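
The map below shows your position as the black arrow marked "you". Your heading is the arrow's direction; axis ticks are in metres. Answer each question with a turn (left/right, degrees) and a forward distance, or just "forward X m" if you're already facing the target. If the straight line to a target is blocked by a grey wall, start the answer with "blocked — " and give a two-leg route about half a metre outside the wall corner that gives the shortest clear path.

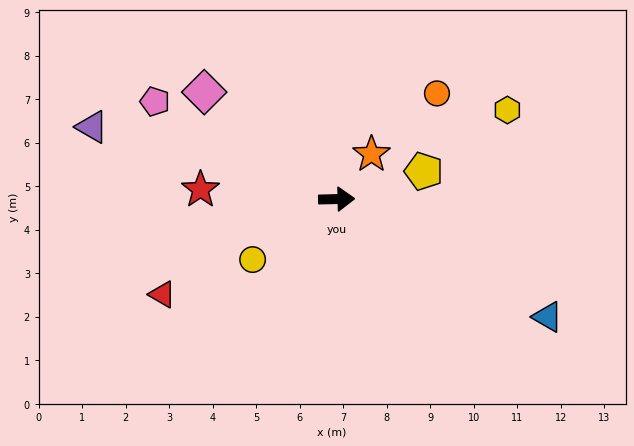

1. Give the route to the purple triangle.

turn left 162°, forward 5.9 m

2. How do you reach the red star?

turn left 175°, forward 3.1 m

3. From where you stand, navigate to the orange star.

turn left 51°, forward 1.3 m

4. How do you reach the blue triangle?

turn right 31°, forward 5.6 m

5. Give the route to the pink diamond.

turn left 140°, forward 3.9 m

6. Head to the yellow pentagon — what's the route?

turn left 16°, forward 2.1 m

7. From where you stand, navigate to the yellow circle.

turn right 146°, forward 2.4 m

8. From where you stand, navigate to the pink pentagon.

turn left 150°, forward 4.7 m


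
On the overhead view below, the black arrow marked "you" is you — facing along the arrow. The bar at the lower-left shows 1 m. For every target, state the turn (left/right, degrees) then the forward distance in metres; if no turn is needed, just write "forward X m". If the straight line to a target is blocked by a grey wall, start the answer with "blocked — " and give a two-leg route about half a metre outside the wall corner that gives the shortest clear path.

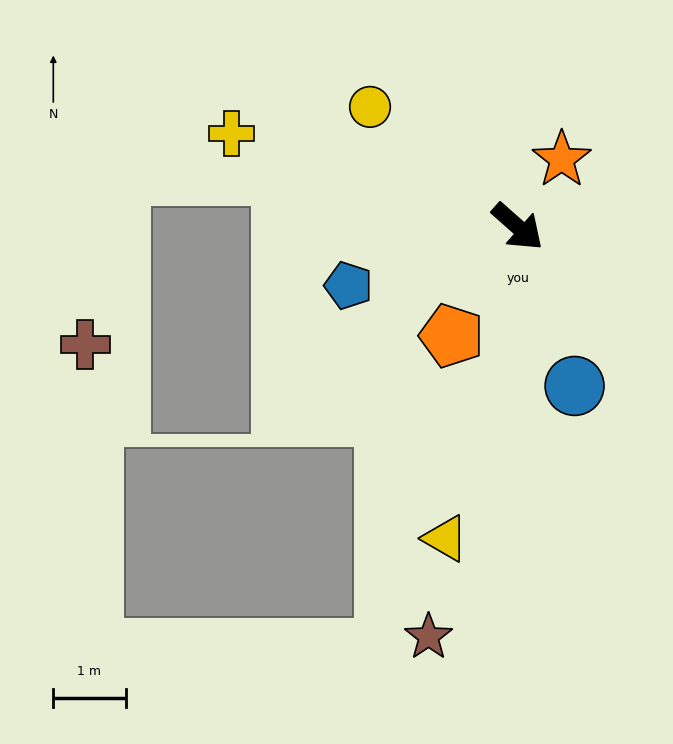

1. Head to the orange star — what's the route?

turn left 98°, forward 1.1 m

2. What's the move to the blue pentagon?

turn right 119°, forward 2.5 m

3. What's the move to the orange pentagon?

turn right 80°, forward 1.8 m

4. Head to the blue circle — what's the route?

turn right 29°, forward 2.3 m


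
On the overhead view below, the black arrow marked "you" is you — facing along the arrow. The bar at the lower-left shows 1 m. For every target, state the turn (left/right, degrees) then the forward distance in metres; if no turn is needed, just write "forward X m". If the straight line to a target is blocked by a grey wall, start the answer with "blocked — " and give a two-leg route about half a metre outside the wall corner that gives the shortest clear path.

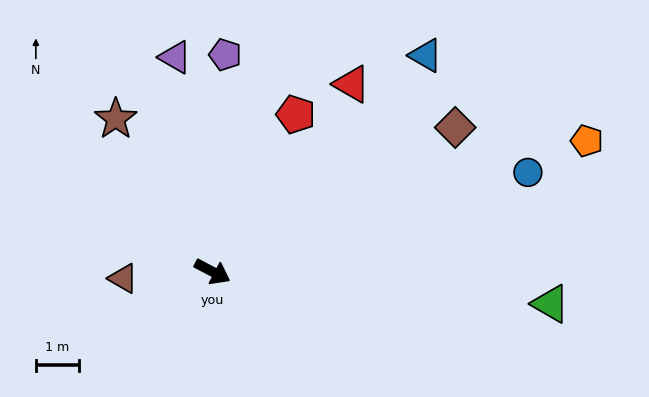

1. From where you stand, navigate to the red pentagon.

turn left 90°, forward 4.1 m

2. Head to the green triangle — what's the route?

turn left 22°, forward 7.9 m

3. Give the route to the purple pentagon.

turn left 114°, forward 5.1 m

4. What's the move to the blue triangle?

turn left 73°, forward 7.1 m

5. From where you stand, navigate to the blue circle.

turn left 45°, forward 7.7 m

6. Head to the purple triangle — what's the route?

turn left 128°, forward 5.1 m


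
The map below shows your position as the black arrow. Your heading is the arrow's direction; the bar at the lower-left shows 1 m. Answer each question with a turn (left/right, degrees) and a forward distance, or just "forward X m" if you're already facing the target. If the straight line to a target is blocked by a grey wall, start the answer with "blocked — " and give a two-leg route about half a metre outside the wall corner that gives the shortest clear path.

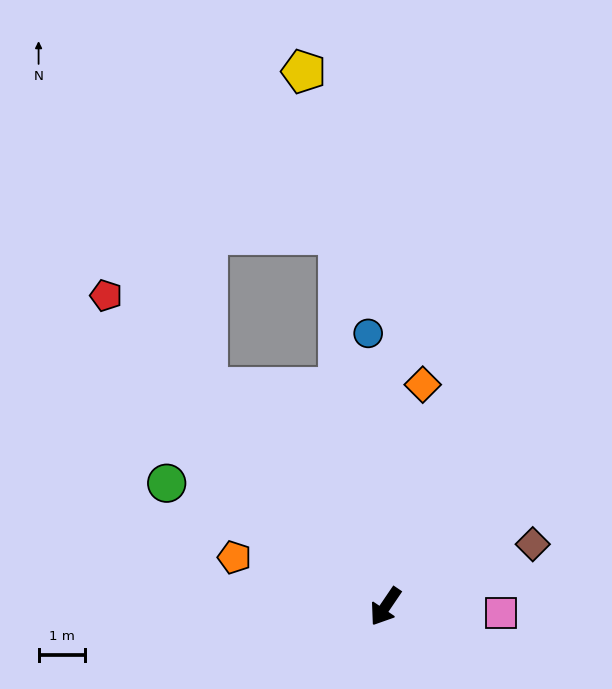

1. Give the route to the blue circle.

turn right 142°, forward 5.9 m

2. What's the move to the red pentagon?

turn right 104°, forward 9.0 m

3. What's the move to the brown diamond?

turn left 147°, forward 3.4 m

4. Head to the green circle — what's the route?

turn right 85°, forward 5.4 m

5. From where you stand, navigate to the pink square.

turn left 121°, forward 2.5 m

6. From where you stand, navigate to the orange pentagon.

turn right 74°, forward 3.4 m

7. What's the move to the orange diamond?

turn right 155°, forward 4.8 m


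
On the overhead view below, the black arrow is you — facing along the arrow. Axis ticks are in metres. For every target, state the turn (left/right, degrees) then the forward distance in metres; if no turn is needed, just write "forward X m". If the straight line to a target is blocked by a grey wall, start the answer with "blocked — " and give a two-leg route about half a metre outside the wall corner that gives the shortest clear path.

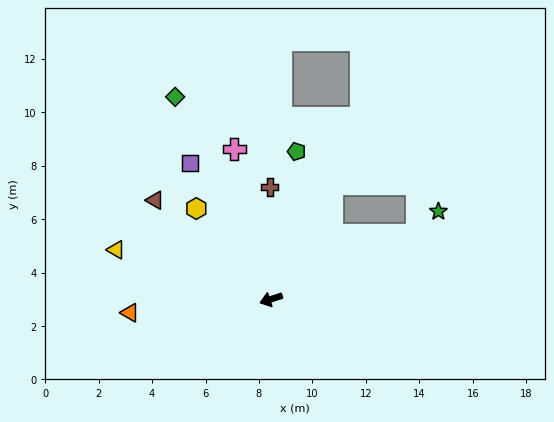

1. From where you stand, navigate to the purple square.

turn right 77°, forward 5.9 m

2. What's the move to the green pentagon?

turn right 118°, forward 5.6 m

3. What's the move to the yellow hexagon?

turn right 69°, forward 4.4 m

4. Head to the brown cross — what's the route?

turn right 107°, forward 4.2 m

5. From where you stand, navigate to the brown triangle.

turn right 59°, forward 5.7 m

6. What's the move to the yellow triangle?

turn right 36°, forward 6.1 m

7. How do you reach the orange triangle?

turn right 13°, forward 5.3 m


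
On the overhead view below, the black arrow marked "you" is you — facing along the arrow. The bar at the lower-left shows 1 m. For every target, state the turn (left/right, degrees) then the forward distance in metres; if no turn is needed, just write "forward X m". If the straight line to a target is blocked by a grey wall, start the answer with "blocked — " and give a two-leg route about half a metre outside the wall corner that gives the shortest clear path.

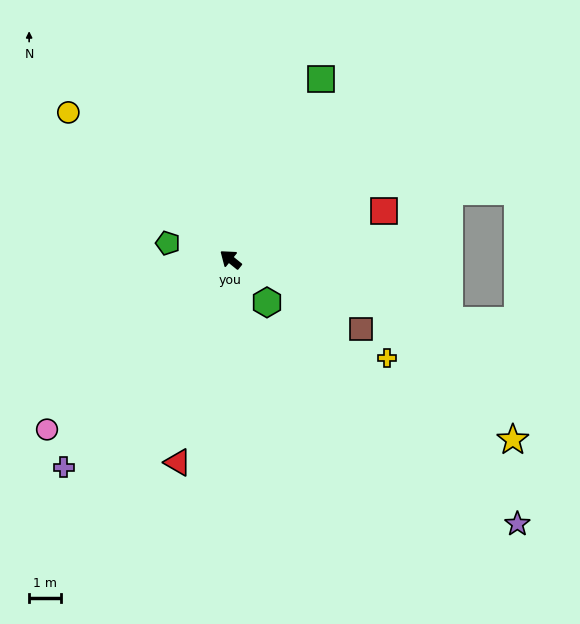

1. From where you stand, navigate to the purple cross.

turn left 90°, forward 8.3 m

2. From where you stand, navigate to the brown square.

turn right 169°, forward 4.6 m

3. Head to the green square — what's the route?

turn right 78°, forward 6.3 m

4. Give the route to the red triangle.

turn left 114°, forward 6.6 m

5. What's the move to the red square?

turn right 123°, forward 5.0 m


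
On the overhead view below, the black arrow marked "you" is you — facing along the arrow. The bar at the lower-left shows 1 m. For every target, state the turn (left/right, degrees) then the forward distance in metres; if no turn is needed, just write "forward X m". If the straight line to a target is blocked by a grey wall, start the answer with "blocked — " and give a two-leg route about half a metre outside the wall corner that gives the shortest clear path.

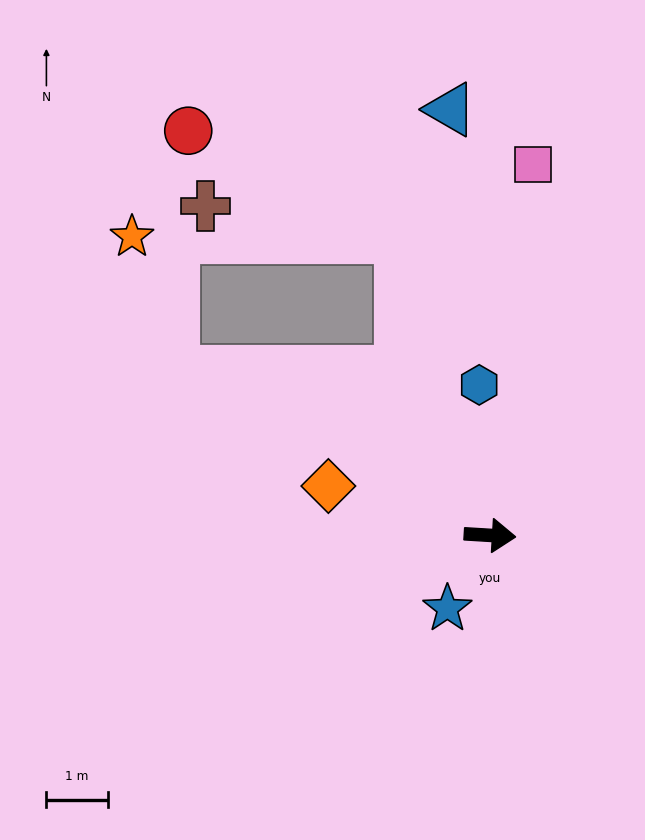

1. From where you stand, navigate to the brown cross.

blocked — turn left 110°, forward 5.1 m, then turn left 64°, forward 3.2 m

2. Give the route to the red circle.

blocked — turn left 110°, forward 5.1 m, then turn left 47°, forward 3.9 m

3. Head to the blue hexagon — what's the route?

turn left 98°, forward 2.5 m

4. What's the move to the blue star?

turn right 117°, forward 1.4 m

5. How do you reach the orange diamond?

turn left 166°, forward 2.8 m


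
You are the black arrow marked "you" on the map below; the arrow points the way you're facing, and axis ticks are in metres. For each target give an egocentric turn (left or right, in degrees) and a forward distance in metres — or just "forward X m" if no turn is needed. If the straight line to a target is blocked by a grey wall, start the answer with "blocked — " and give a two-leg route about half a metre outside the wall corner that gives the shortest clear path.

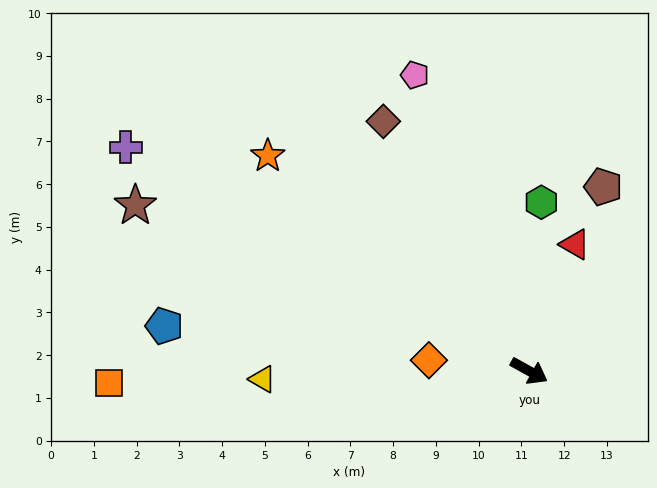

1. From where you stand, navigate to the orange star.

turn left 169°, forward 7.9 m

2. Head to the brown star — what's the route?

turn right 174°, forward 10.0 m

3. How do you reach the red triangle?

turn left 99°, forward 3.1 m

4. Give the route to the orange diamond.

turn right 157°, forward 2.4 m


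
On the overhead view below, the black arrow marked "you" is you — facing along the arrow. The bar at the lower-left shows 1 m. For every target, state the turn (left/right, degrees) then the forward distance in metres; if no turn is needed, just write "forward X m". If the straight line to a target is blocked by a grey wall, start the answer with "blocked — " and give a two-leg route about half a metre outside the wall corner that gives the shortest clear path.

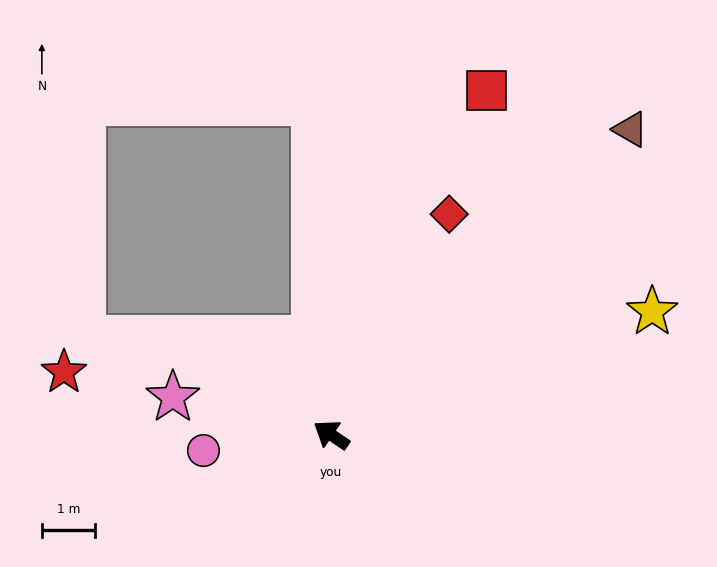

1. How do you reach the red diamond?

turn right 84°, forward 4.7 m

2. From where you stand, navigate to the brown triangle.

turn right 100°, forward 8.0 m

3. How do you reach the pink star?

turn left 21°, forward 3.0 m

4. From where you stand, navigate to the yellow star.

turn right 125°, forward 6.4 m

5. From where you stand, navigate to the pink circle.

turn left 41°, forward 2.4 m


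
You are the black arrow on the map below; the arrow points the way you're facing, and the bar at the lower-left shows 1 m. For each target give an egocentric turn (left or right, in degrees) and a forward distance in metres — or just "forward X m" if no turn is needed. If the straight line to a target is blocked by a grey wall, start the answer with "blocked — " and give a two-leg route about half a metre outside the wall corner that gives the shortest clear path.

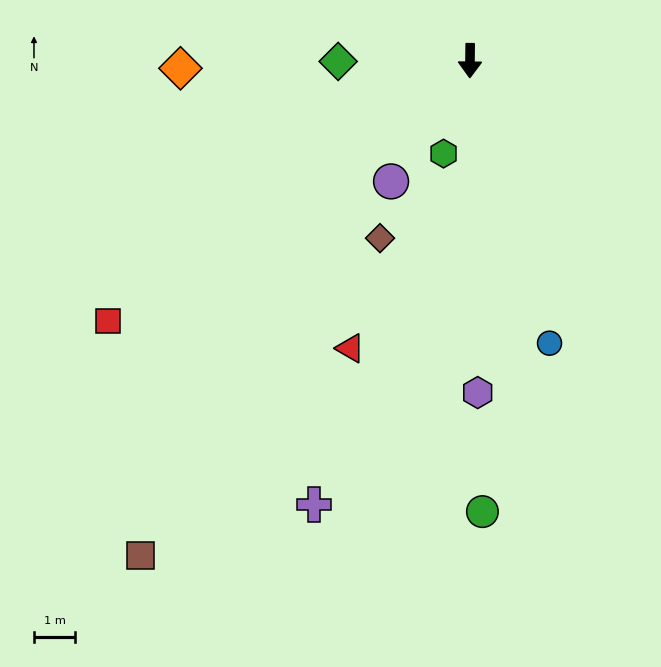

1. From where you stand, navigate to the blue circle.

turn left 16°, forward 7.1 m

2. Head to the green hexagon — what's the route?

turn right 15°, forward 2.3 m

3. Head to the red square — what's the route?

turn right 54°, forward 10.8 m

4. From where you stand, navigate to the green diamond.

turn right 89°, forward 3.2 m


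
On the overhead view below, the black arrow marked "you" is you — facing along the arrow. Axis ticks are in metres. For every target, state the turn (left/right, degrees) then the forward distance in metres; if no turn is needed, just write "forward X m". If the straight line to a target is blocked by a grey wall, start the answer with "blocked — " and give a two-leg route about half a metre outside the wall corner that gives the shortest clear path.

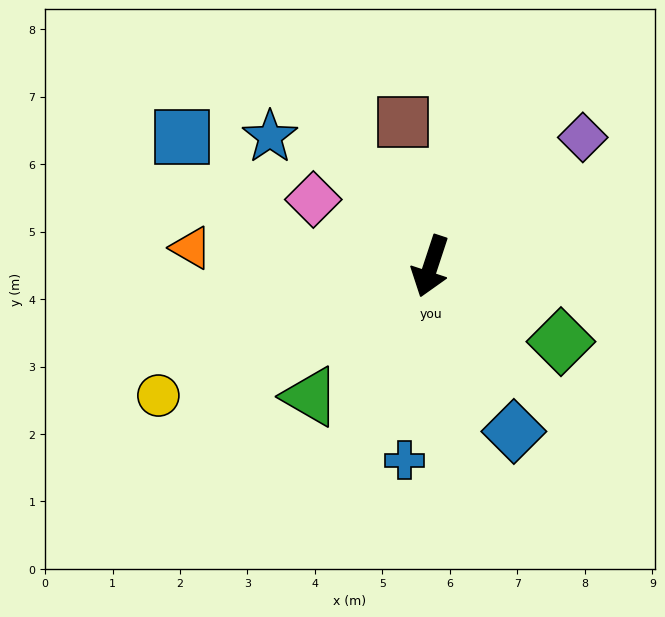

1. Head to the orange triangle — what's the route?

turn right 76°, forward 3.6 m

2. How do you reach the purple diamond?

turn left 149°, forward 3.0 m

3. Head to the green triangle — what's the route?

turn right 24°, forward 2.6 m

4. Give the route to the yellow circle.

turn right 46°, forward 4.5 m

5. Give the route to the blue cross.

turn left 11°, forward 2.9 m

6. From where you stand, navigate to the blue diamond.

turn left 45°, forward 2.7 m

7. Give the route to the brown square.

turn right 151°, forward 2.2 m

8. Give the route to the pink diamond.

turn right 101°, forward 2.0 m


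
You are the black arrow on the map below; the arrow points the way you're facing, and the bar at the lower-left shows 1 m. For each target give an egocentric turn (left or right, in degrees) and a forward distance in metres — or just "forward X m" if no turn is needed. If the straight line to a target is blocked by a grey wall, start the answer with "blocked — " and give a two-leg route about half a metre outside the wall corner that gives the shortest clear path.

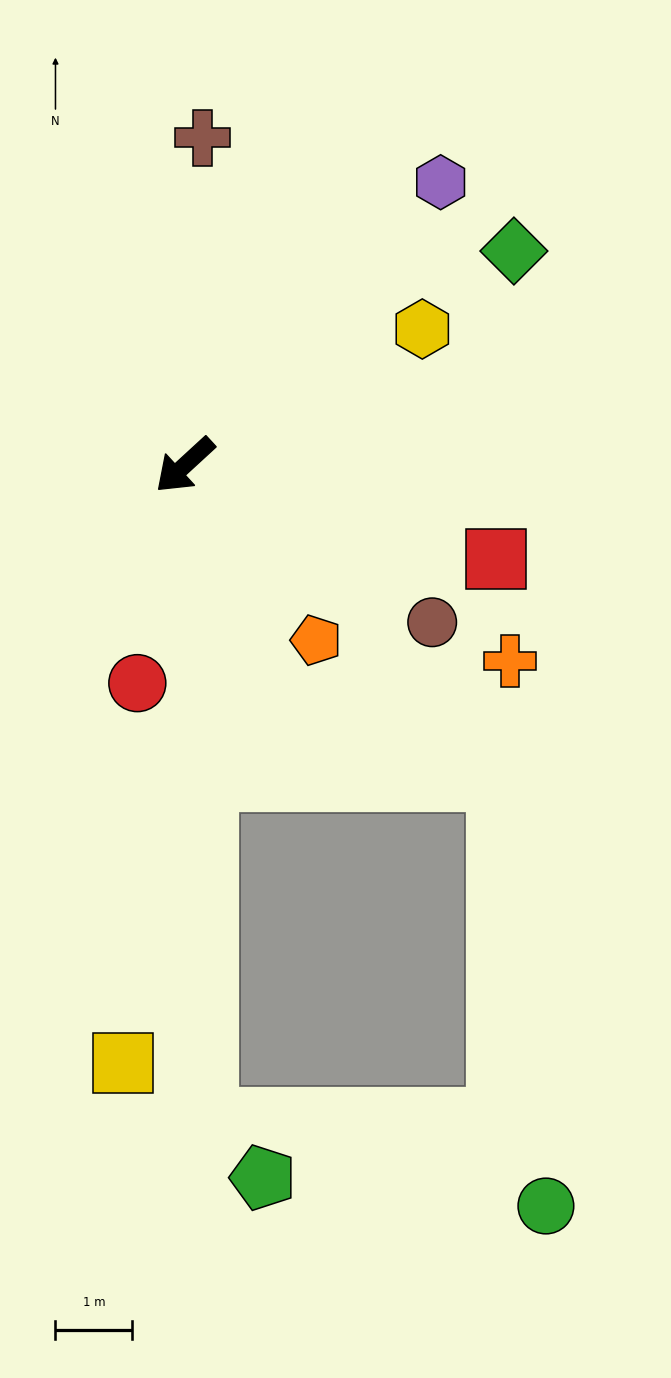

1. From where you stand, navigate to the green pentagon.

blocked — turn left 49°, forward 8.5 m, then turn left 44°, forward 1.1 m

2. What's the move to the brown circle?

turn left 105°, forward 3.8 m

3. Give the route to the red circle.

turn left 35°, forward 2.9 m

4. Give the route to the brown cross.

turn right 136°, forward 4.3 m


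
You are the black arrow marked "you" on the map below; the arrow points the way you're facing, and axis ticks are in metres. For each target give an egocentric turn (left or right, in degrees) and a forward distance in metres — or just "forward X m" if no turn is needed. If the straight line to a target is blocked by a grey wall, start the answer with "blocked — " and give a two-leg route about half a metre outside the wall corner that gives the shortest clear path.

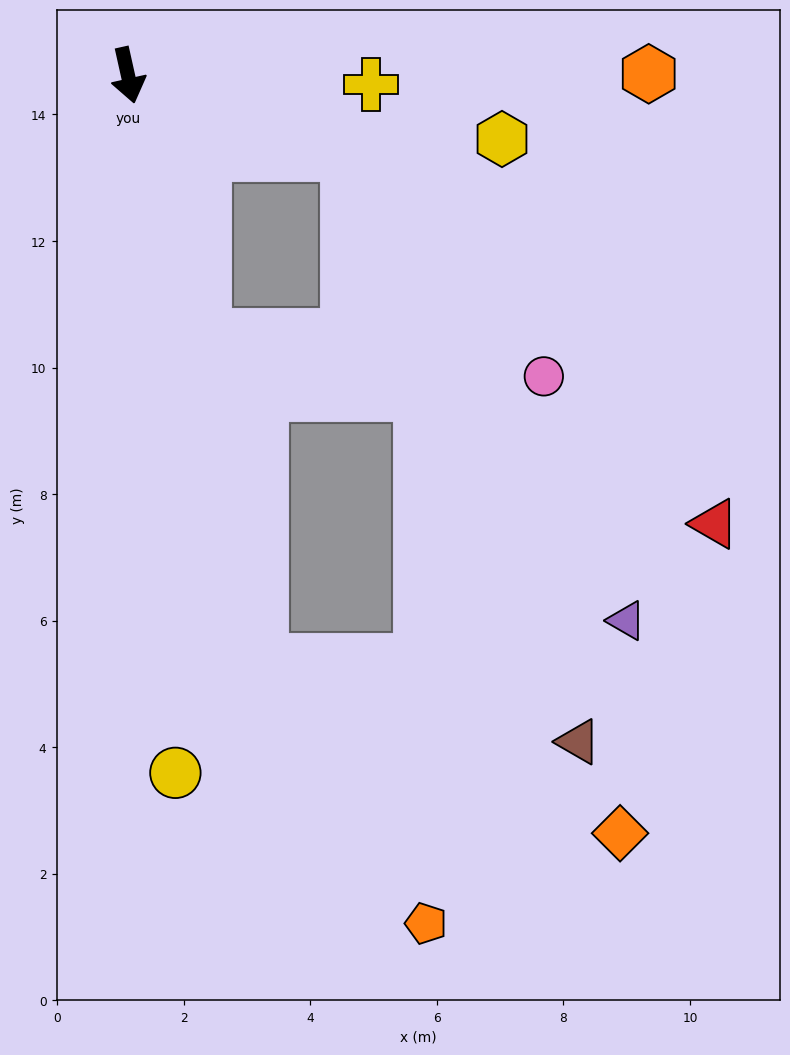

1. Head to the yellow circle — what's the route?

turn right 9°, forward 11.0 m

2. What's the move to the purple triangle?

blocked — turn left 58°, forward 3.7 m, then turn right 40°, forward 8.6 m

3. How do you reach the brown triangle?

blocked — turn left 58°, forward 3.7 m, then turn right 49°, forward 10.0 m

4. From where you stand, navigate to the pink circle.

blocked — turn left 58°, forward 3.7 m, then turn right 29°, forward 4.7 m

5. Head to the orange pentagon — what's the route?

blocked — forward 9.5 m, then turn left 20°, forward 4.9 m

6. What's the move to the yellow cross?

turn left 75°, forward 3.8 m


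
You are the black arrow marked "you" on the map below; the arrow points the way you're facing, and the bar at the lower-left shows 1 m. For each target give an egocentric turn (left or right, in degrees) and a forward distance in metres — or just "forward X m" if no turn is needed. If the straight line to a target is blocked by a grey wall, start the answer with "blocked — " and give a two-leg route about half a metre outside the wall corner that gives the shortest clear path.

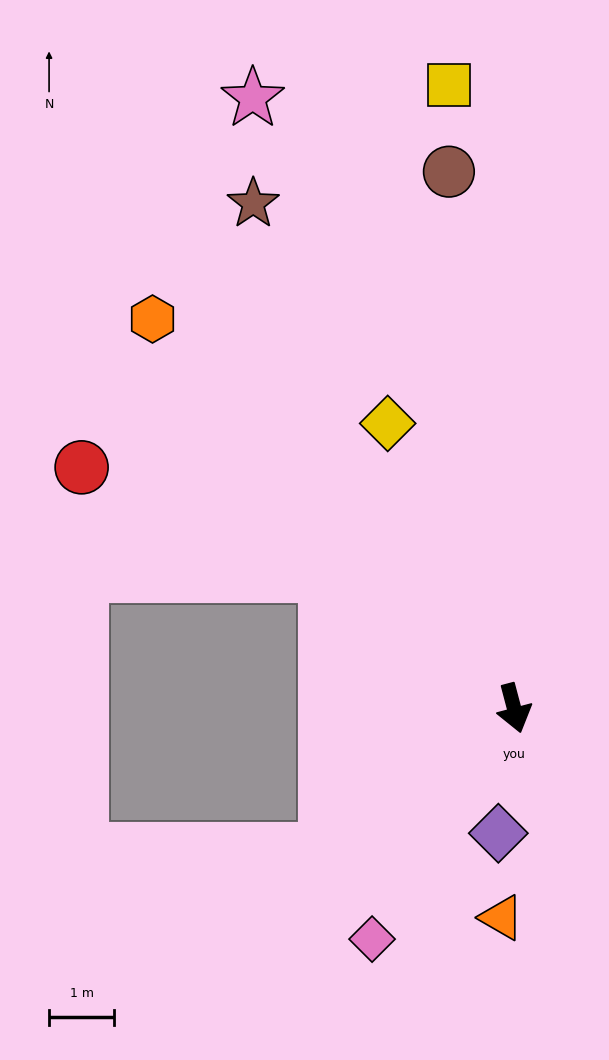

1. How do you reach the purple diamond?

turn right 22°, forward 1.9 m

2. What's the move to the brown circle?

turn left 172°, forward 8.3 m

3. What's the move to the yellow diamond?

turn right 171°, forward 4.8 m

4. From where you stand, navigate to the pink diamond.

turn right 46°, forward 4.2 m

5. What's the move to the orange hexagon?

turn right 152°, forward 8.2 m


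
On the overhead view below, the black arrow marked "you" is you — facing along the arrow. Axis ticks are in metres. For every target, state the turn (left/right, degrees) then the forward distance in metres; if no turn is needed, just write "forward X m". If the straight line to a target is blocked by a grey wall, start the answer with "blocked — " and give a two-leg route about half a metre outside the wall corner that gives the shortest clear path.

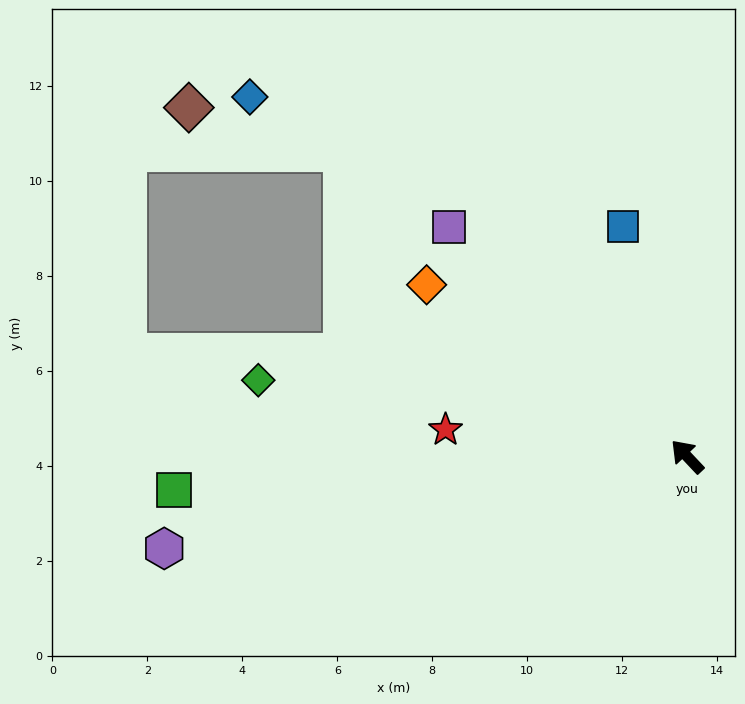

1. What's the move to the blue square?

turn right 28°, forward 5.0 m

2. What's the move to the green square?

turn left 50°, forward 10.8 m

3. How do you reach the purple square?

turn left 3°, forward 7.0 m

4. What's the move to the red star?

turn left 40°, forward 5.1 m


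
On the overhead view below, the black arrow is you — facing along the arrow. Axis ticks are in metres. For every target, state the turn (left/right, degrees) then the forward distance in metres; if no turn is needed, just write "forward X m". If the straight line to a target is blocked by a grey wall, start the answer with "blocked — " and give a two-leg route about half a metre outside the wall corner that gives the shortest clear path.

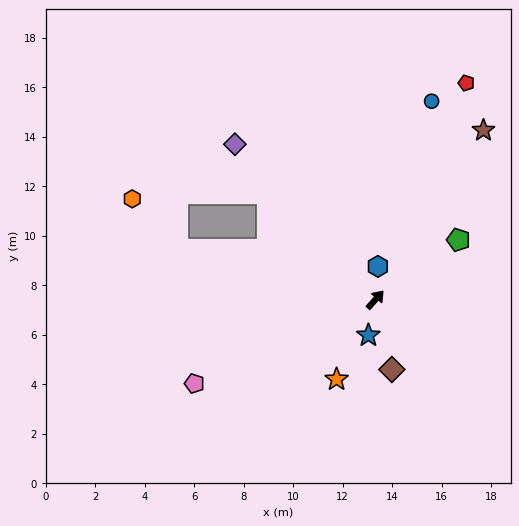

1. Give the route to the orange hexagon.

blocked — turn left 118°, forward 8.2 m, then turn right 34°, forward 2.8 m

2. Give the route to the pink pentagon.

turn left 157°, forward 8.1 m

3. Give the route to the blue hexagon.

turn left 38°, forward 1.3 m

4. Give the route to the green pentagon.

turn right 12°, forward 4.1 m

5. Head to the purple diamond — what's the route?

turn left 84°, forward 8.5 m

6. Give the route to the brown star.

turn left 9°, forward 8.1 m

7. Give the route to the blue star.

turn right 149°, forward 1.5 m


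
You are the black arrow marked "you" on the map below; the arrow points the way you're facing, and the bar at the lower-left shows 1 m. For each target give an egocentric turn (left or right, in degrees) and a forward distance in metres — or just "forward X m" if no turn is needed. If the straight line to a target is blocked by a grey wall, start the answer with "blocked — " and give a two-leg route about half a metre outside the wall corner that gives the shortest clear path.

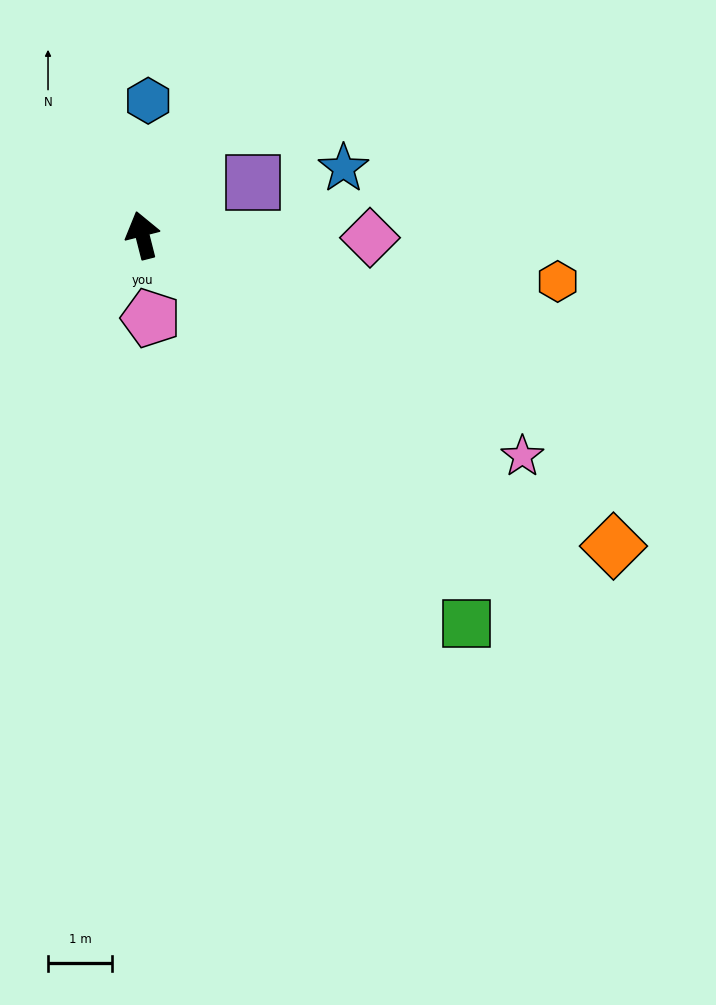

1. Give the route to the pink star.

turn right 134°, forward 6.8 m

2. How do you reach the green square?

turn right 154°, forward 7.9 m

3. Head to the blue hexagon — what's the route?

turn right 17°, forward 2.1 m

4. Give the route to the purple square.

turn right 79°, forward 1.9 m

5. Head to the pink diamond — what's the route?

turn right 105°, forward 3.5 m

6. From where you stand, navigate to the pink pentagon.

turn left 172°, forward 1.3 m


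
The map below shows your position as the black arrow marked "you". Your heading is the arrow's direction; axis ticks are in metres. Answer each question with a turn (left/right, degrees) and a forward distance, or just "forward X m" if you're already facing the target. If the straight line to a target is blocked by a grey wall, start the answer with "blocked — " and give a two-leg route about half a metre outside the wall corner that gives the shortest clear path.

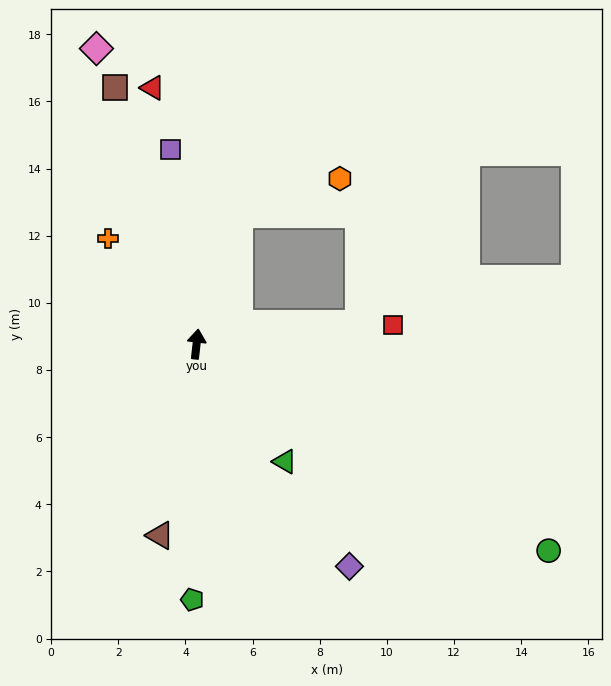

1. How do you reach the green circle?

turn right 114°, forward 12.2 m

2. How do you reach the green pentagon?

turn right 175°, forward 7.6 m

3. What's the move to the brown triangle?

turn left 176°, forward 5.8 m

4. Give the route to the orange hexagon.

blocked — turn right 11°, forward 4.1 m, then turn right 54°, forward 3.2 m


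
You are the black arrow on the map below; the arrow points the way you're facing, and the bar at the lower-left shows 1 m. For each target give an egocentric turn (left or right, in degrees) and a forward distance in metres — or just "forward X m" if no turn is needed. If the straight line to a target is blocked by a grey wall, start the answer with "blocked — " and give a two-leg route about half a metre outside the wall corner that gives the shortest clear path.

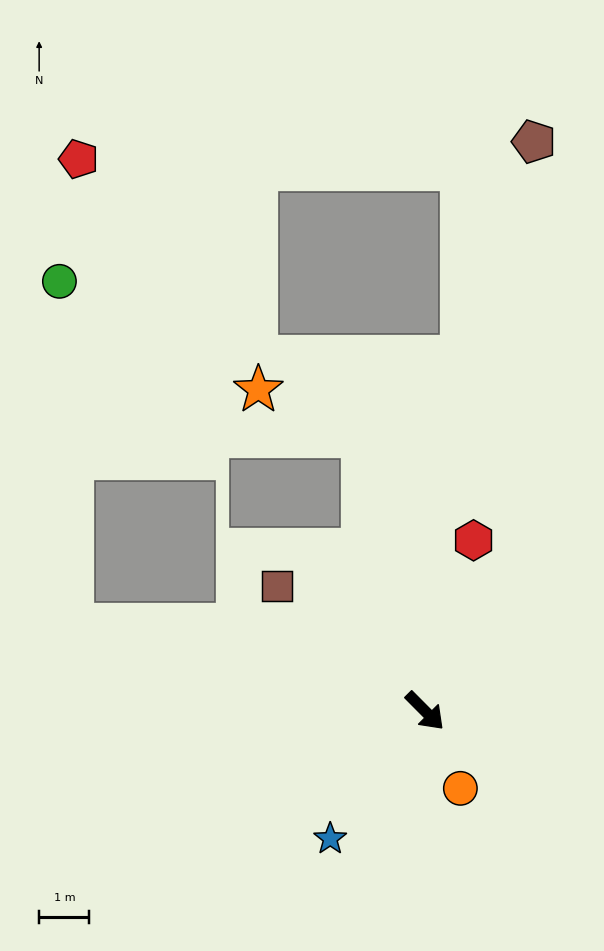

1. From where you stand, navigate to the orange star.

blocked — turn left 148°, forward 5.6 m, then turn left 53°, forward 2.3 m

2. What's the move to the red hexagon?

turn left 119°, forward 3.5 m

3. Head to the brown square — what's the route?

turn right 175°, forward 3.9 m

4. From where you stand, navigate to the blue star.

turn right 81°, forward 3.2 m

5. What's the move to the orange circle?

turn right 20°, forward 1.7 m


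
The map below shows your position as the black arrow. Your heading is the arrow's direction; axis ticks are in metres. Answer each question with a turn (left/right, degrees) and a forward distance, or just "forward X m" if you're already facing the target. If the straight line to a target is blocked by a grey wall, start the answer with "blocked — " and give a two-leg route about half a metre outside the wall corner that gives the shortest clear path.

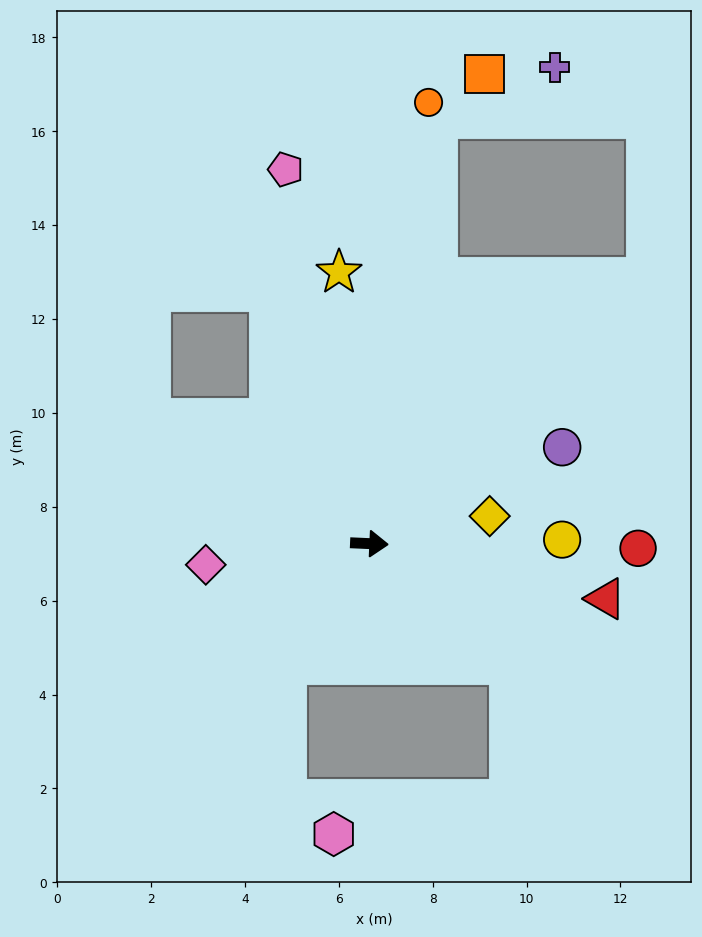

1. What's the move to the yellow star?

turn left 99°, forward 5.8 m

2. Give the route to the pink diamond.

turn right 170°, forward 3.5 m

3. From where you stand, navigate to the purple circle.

turn left 29°, forward 4.6 m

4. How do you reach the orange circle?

turn left 85°, forward 9.5 m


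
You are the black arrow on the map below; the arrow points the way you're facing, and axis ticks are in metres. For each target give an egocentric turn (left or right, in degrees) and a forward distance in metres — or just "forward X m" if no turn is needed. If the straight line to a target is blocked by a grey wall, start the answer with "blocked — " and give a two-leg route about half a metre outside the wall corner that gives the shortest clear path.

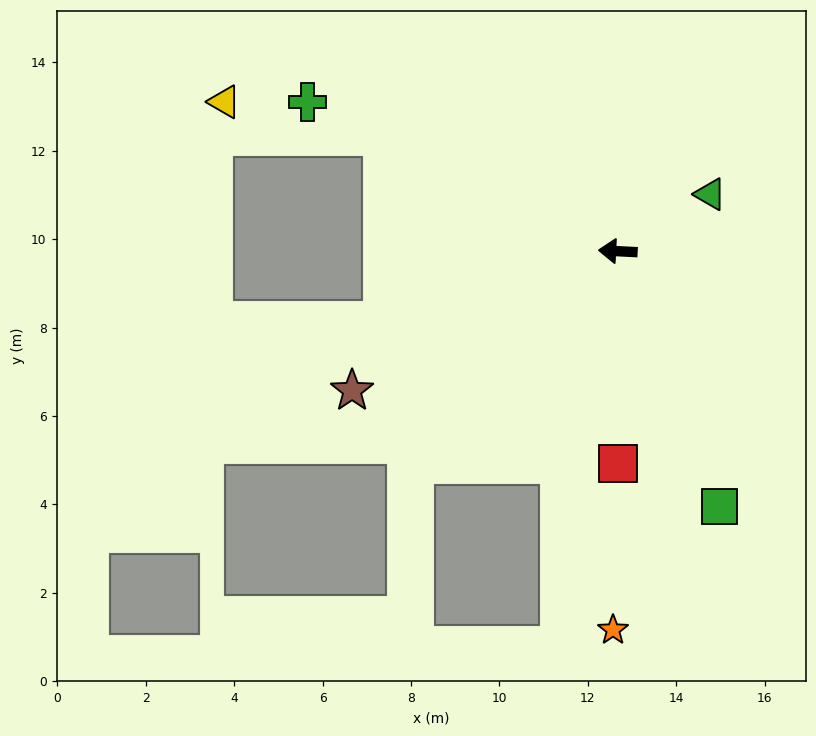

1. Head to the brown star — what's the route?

turn left 31°, forward 6.8 m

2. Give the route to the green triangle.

turn right 145°, forward 2.5 m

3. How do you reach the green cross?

turn right 23°, forward 7.8 m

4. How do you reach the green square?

turn left 115°, forward 6.2 m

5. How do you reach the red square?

turn left 93°, forward 4.8 m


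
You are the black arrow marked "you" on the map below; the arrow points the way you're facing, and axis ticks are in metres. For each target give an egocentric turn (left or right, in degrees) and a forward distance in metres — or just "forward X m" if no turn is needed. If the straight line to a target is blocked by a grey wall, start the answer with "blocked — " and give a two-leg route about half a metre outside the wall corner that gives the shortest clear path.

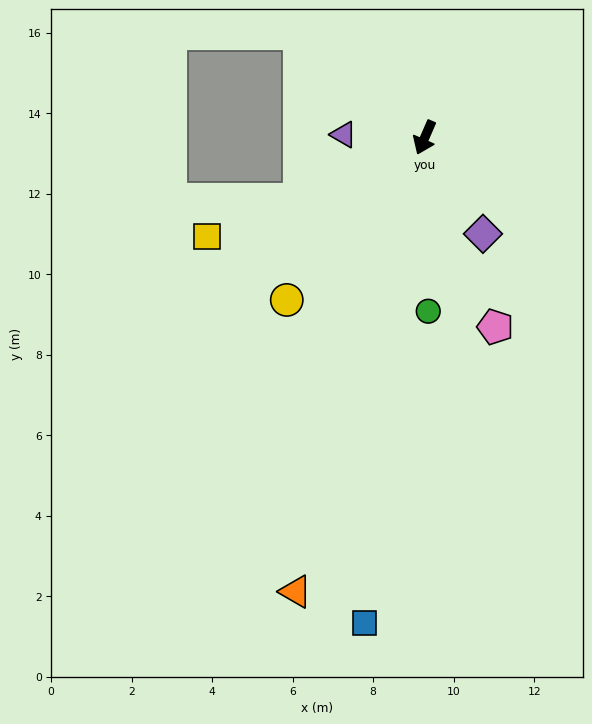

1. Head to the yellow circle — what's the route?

turn right 17°, forward 5.3 m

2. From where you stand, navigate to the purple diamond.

turn left 55°, forward 2.8 m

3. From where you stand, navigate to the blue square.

turn left 16°, forward 12.2 m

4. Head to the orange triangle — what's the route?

turn left 8°, forward 11.7 m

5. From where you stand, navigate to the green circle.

turn left 25°, forward 4.3 m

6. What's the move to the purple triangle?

turn right 69°, forward 2.0 m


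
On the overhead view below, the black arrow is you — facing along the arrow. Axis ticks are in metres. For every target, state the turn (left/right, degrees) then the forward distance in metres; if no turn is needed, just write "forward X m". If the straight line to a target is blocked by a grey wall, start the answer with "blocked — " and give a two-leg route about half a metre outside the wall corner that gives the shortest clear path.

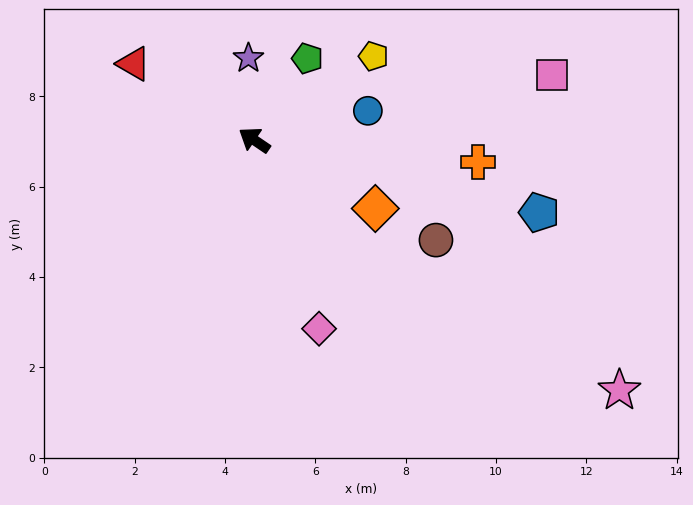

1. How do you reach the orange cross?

turn right 151°, forward 5.0 m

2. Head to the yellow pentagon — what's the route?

turn right 111°, forward 3.2 m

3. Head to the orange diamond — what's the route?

turn right 175°, forward 3.1 m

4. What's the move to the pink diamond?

turn left 143°, forward 4.4 m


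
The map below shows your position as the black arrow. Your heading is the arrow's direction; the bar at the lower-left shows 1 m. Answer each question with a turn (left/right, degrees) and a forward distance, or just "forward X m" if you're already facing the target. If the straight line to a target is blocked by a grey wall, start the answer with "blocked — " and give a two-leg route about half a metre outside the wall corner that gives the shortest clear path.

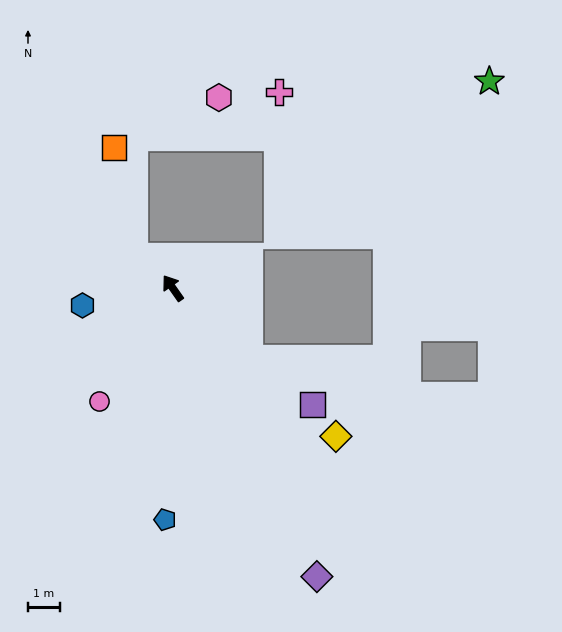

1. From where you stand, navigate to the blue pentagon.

turn left 143°, forward 7.3 m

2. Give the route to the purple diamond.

turn left 172°, forward 10.1 m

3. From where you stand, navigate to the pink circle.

turn left 112°, forward 4.2 m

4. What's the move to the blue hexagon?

turn left 66°, forward 2.9 m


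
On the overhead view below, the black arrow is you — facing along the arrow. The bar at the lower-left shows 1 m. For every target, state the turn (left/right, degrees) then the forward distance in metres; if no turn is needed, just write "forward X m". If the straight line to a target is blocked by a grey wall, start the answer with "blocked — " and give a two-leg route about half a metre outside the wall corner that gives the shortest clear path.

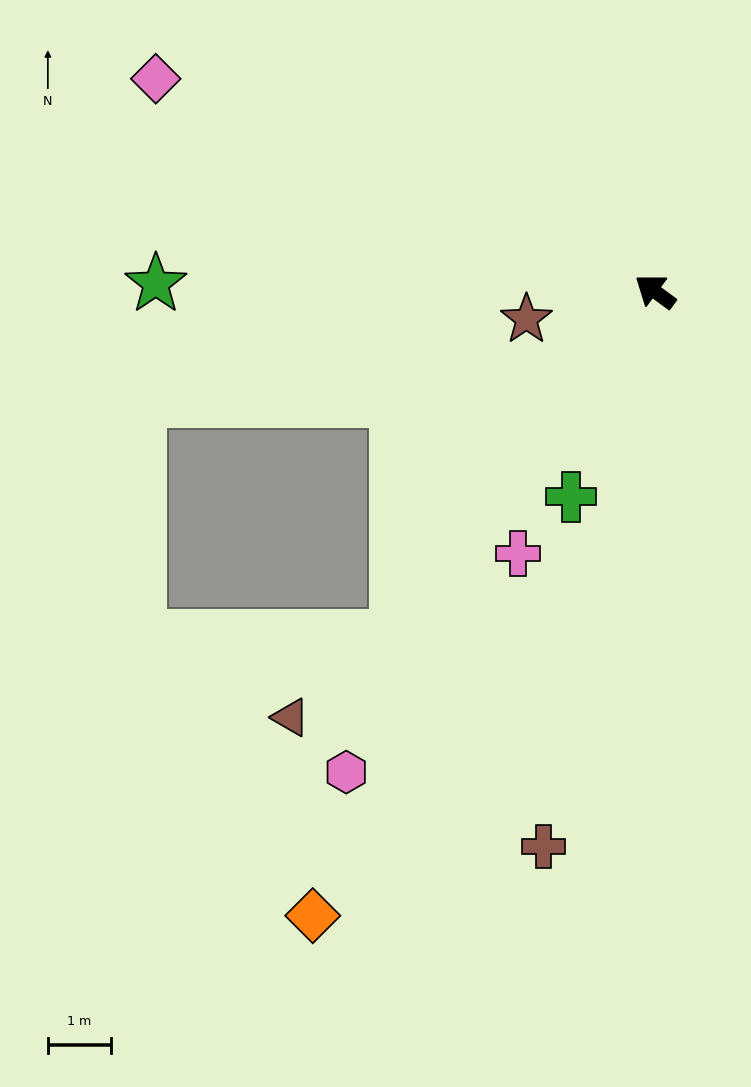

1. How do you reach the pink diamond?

turn left 13°, forward 8.6 m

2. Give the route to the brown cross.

turn left 115°, forward 9.0 m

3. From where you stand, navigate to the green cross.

turn left 104°, forward 3.5 m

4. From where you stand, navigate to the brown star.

turn left 49°, forward 2.1 m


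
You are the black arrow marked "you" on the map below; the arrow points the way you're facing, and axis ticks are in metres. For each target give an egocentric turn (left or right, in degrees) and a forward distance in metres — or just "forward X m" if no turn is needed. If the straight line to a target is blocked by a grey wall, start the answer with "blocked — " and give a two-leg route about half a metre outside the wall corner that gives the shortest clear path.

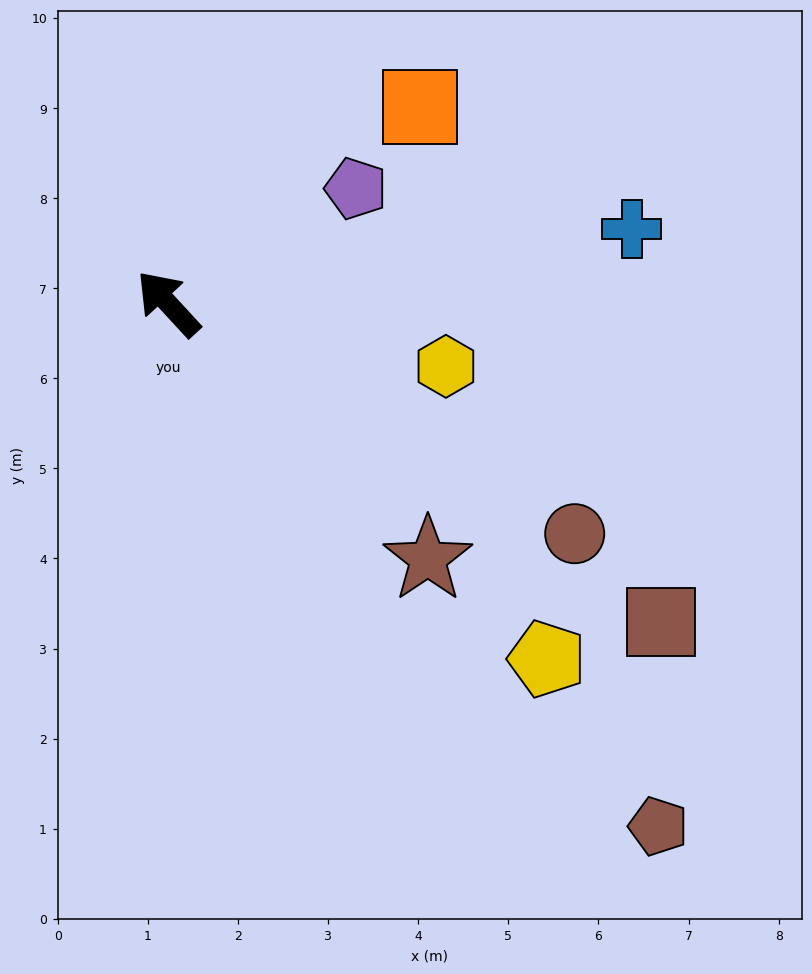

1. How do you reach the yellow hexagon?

turn right 145°, forward 3.2 m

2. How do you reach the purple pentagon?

turn right 101°, forward 2.4 m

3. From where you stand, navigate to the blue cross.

turn right 124°, forward 5.2 m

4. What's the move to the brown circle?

turn right 162°, forward 5.2 m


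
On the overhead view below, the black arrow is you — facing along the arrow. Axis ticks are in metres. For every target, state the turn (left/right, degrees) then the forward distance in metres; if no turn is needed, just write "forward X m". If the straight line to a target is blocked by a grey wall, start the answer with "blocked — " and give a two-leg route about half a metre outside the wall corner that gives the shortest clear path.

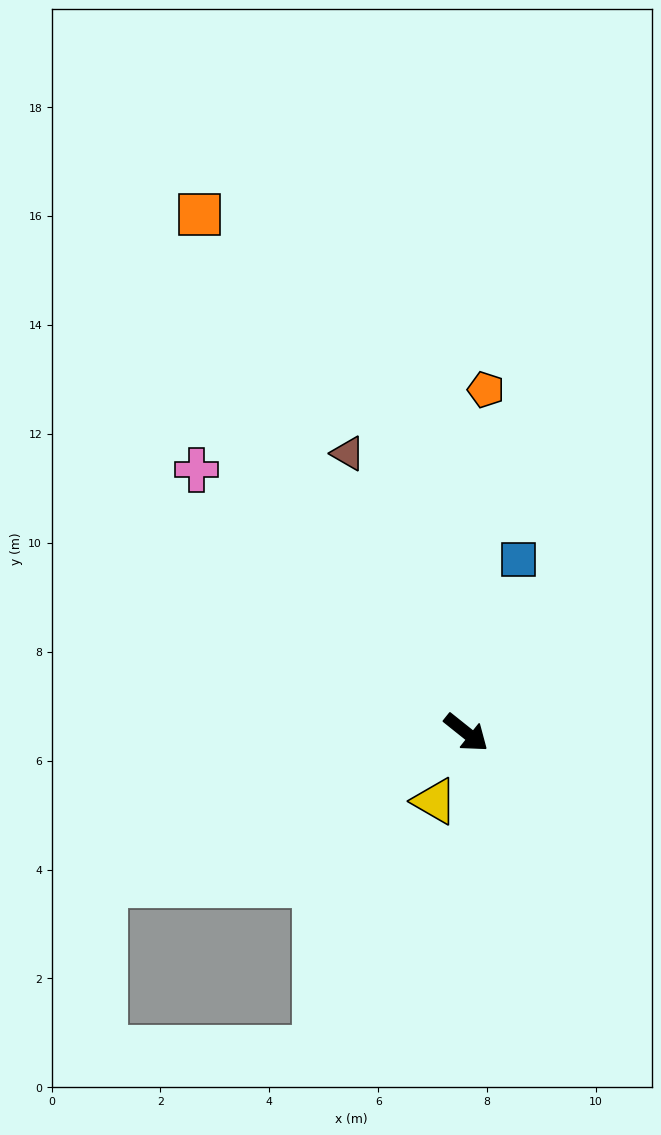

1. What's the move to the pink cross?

turn left 174°, forward 6.9 m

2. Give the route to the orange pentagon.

turn left 125°, forward 6.3 m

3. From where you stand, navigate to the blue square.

turn left 112°, forward 3.3 m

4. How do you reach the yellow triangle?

turn right 76°, forward 1.4 m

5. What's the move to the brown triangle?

turn left 152°, forward 5.6 m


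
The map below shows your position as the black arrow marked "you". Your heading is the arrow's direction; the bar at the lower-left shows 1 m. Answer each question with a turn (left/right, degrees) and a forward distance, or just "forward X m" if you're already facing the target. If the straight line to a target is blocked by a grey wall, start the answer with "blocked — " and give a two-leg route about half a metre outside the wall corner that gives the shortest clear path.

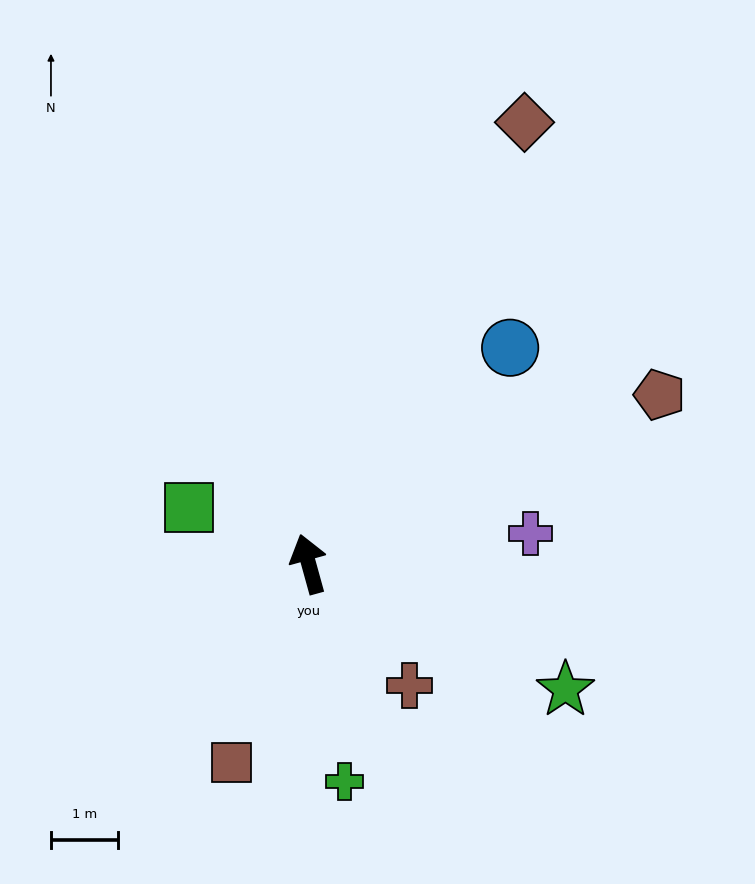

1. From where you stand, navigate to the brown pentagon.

turn right 80°, forward 5.8 m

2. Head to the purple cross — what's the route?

turn right 98°, forward 3.3 m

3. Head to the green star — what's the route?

turn right 132°, forward 4.2 m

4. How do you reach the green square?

turn left 49°, forward 2.0 m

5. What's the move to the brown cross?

turn right 156°, forward 2.3 m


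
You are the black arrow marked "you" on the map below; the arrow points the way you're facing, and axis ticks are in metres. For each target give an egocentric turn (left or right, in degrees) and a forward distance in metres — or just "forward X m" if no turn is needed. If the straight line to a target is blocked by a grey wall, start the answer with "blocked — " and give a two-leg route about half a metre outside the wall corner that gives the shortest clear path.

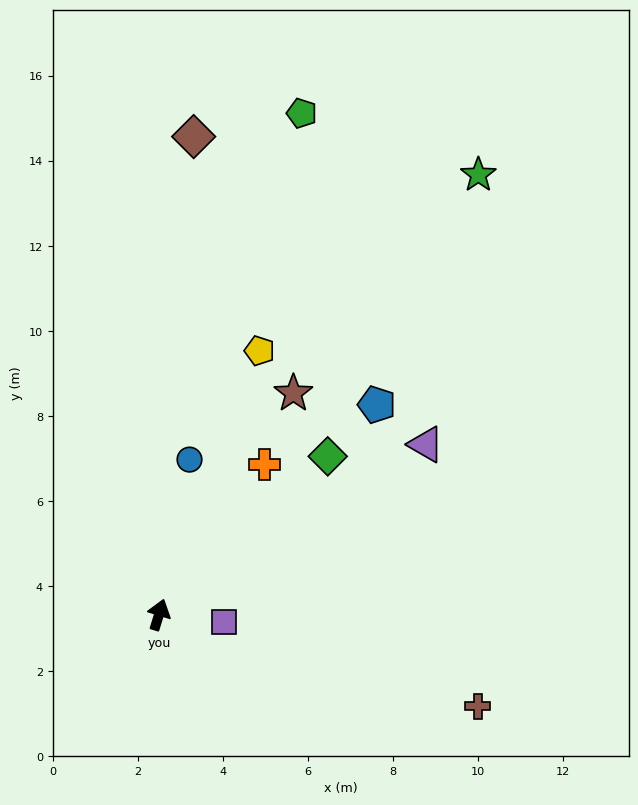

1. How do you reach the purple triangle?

turn right 40°, forward 7.4 m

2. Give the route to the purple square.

turn right 79°, forward 1.5 m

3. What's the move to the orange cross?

turn right 18°, forward 4.3 m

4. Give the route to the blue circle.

turn left 6°, forward 3.7 m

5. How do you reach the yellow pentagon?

turn right 4°, forward 6.6 m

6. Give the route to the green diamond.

turn right 30°, forward 5.4 m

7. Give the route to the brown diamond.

turn left 13°, forward 11.3 m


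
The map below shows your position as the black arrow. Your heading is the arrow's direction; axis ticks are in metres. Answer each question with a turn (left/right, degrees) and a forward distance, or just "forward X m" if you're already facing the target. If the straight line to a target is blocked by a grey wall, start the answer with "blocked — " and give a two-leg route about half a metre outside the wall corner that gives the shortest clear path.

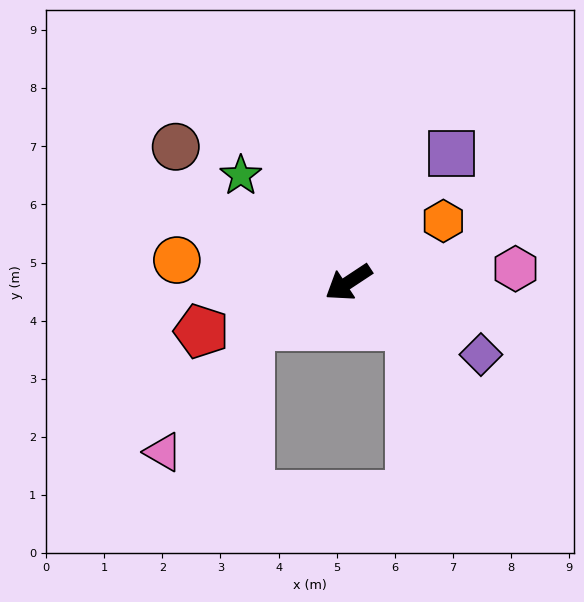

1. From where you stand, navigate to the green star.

turn right 78°, forward 2.6 m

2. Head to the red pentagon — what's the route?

turn right 15°, forward 2.7 m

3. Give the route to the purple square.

turn right 162°, forward 2.8 m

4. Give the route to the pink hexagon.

turn left 151°, forward 2.9 m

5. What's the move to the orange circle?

turn right 41°, forward 3.0 m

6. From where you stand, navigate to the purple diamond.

turn left 118°, forward 2.6 m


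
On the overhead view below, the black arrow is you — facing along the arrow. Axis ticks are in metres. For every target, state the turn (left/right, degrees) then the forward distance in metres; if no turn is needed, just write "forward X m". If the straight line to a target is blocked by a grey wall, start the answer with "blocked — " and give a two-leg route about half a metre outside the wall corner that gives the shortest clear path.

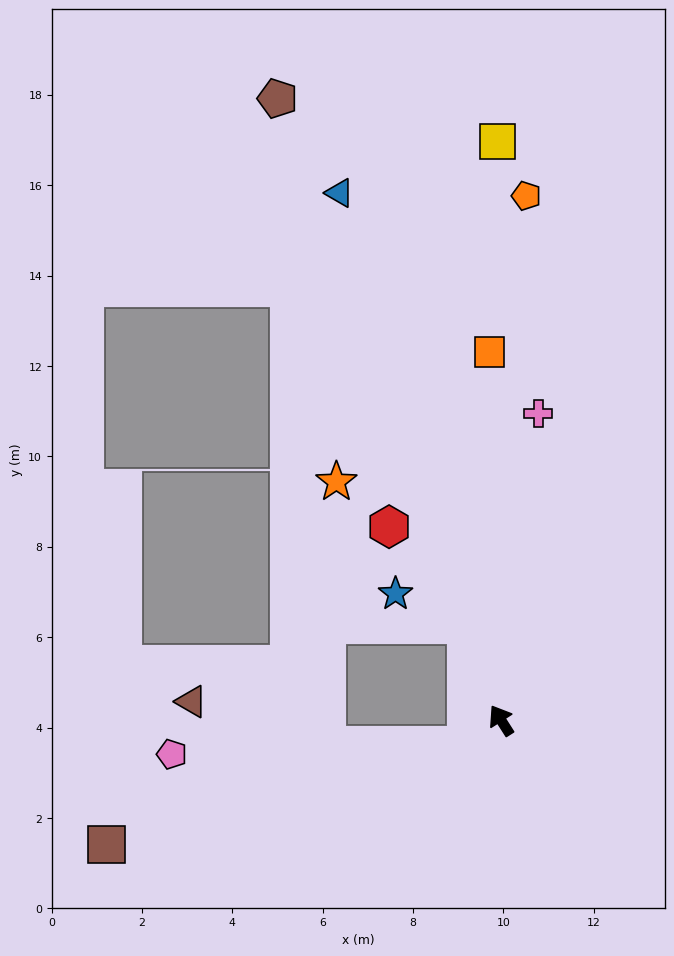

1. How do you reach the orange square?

turn right 31°, forward 8.2 m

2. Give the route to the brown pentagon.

turn right 13°, forward 14.6 m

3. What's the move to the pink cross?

turn right 39°, forward 6.8 m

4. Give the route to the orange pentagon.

turn right 35°, forward 11.6 m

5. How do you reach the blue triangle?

turn right 15°, forward 12.2 m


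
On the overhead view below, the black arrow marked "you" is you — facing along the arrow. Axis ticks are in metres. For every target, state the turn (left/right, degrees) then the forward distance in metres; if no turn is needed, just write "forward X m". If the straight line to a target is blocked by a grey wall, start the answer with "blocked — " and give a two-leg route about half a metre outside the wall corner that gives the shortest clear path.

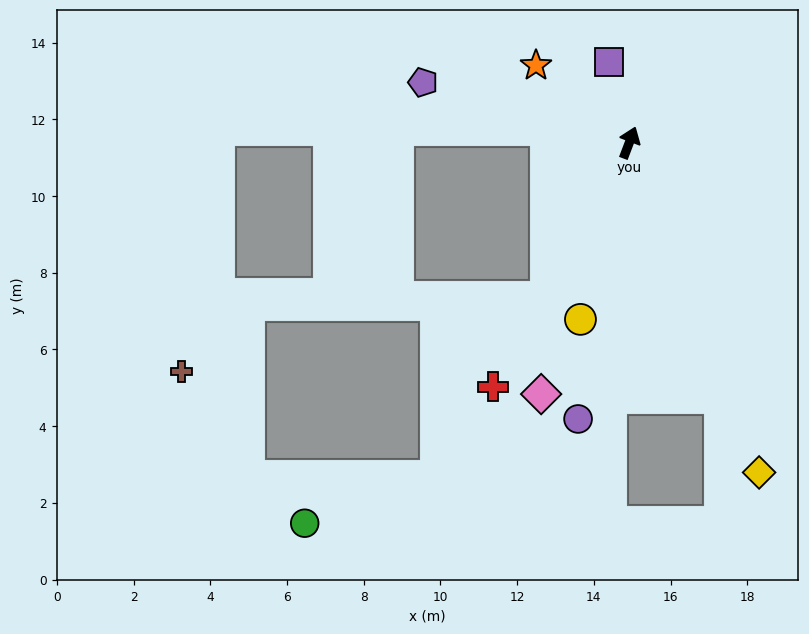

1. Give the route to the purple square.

turn left 35°, forward 2.2 m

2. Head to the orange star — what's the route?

turn left 71°, forward 3.2 m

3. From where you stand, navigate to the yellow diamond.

turn right 138°, forward 9.2 m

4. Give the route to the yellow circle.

turn right 175°, forward 4.8 m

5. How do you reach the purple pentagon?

turn left 95°, forward 5.6 m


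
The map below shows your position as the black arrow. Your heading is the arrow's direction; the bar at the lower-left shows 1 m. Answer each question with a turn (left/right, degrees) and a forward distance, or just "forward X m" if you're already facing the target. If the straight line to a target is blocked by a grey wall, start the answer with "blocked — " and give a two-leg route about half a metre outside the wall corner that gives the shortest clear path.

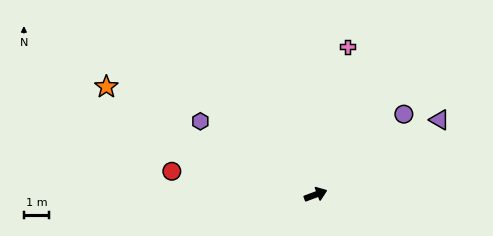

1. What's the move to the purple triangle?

turn left 11°, forward 5.8 m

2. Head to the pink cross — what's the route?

turn left 57°, forward 6.1 m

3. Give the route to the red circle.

turn left 150°, forward 5.9 m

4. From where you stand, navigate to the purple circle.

turn left 22°, forward 4.8 m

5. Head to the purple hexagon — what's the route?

turn left 127°, forward 5.5 m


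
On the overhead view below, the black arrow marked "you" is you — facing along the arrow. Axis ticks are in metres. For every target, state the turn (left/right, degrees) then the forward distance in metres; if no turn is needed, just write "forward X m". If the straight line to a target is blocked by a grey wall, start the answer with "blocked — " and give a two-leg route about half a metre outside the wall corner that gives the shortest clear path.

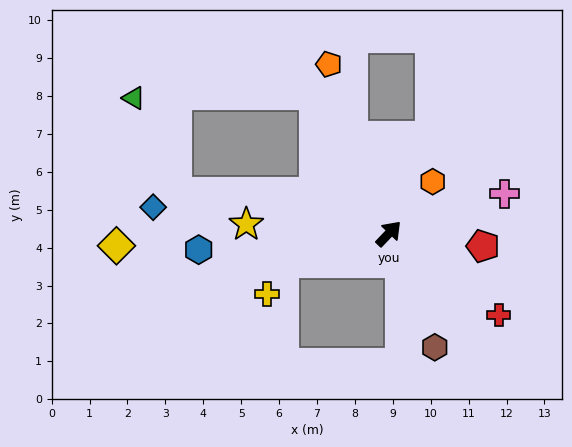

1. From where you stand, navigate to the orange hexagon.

turn left 3°, forward 1.8 m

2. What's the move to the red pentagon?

turn right 54°, forward 2.5 m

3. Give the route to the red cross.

turn right 83°, forward 3.6 m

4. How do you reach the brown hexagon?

turn right 114°, forward 3.2 m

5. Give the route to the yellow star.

turn left 130°, forward 3.8 m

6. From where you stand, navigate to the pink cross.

turn right 27°, forward 3.2 m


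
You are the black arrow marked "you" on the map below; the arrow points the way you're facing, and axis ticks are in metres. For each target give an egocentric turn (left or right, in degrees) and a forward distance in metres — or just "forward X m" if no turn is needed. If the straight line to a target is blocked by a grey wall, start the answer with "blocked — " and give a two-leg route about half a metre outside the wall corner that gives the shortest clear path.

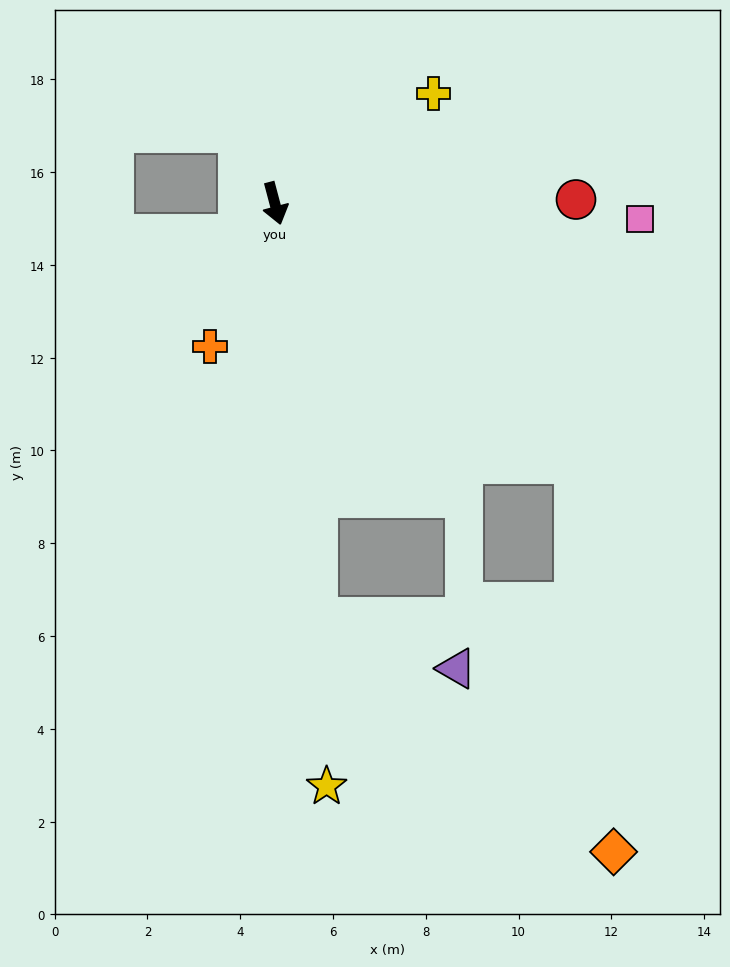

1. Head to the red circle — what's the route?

turn left 76°, forward 6.5 m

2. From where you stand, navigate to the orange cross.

turn right 39°, forward 3.4 m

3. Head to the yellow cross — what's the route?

turn left 110°, forward 4.2 m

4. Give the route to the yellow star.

turn right 10°, forward 12.6 m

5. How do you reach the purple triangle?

blocked — turn right 9°, forward 9.0 m, then turn left 64°, forward 3.2 m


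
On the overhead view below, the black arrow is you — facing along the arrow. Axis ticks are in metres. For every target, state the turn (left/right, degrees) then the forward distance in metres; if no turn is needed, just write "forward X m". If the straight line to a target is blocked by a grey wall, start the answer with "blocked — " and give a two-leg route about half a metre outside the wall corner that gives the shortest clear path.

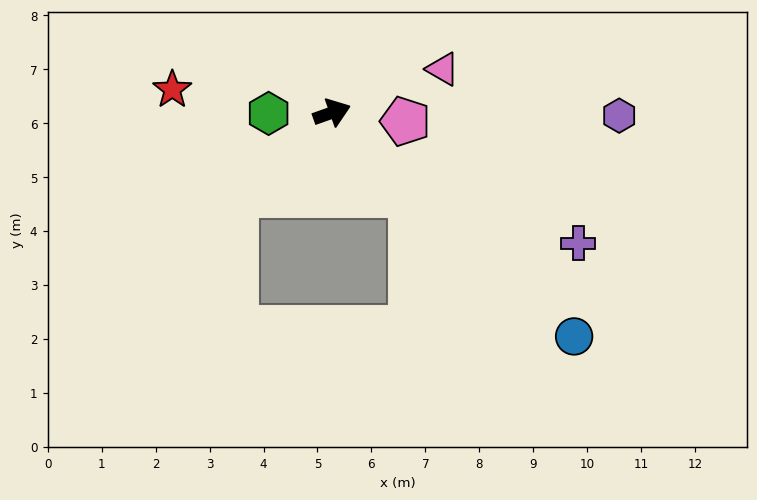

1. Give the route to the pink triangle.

forward 2.2 m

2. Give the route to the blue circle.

turn right 62°, forward 6.1 m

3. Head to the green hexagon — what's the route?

turn left 161°, forward 1.2 m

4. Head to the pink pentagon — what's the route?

turn right 26°, forward 1.4 m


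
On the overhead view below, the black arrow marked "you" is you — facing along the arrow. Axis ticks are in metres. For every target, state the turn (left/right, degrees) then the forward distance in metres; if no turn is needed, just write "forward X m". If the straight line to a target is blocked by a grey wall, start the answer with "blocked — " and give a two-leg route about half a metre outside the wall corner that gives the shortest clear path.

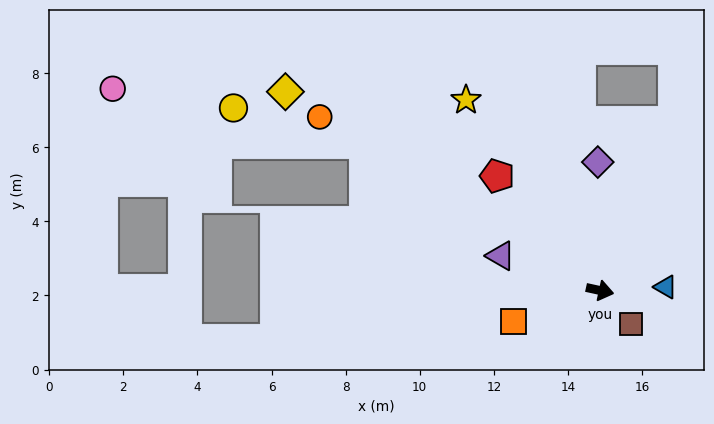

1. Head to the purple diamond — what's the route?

turn left 103°, forward 3.5 m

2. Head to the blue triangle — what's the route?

turn left 15°, forward 1.8 m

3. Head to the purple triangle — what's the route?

turn left 173°, forward 2.8 m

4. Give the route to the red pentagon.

turn left 144°, forward 4.2 m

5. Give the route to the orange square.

turn right 148°, forward 2.5 m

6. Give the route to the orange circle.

turn left 161°, forward 8.9 m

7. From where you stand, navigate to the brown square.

turn right 35°, forward 1.2 m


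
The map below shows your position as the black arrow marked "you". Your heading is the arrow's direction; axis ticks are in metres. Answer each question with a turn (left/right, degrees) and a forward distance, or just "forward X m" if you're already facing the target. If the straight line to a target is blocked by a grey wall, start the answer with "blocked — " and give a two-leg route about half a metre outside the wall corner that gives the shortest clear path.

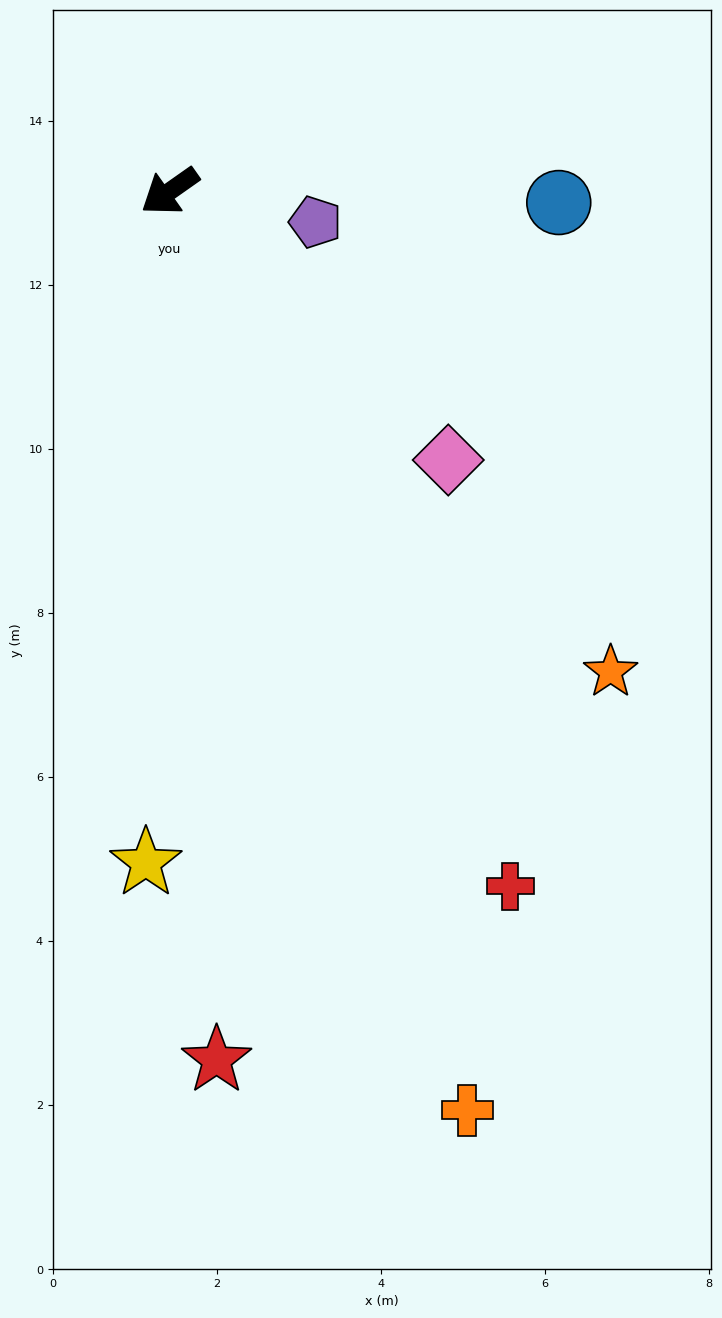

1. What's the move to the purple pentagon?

turn left 133°, forward 1.8 m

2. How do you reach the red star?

turn left 58°, forward 10.6 m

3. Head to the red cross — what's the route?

turn left 81°, forward 9.4 m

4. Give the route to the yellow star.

turn left 53°, forward 8.2 m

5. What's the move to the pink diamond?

turn left 101°, forward 4.7 m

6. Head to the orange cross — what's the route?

turn left 73°, forward 11.8 m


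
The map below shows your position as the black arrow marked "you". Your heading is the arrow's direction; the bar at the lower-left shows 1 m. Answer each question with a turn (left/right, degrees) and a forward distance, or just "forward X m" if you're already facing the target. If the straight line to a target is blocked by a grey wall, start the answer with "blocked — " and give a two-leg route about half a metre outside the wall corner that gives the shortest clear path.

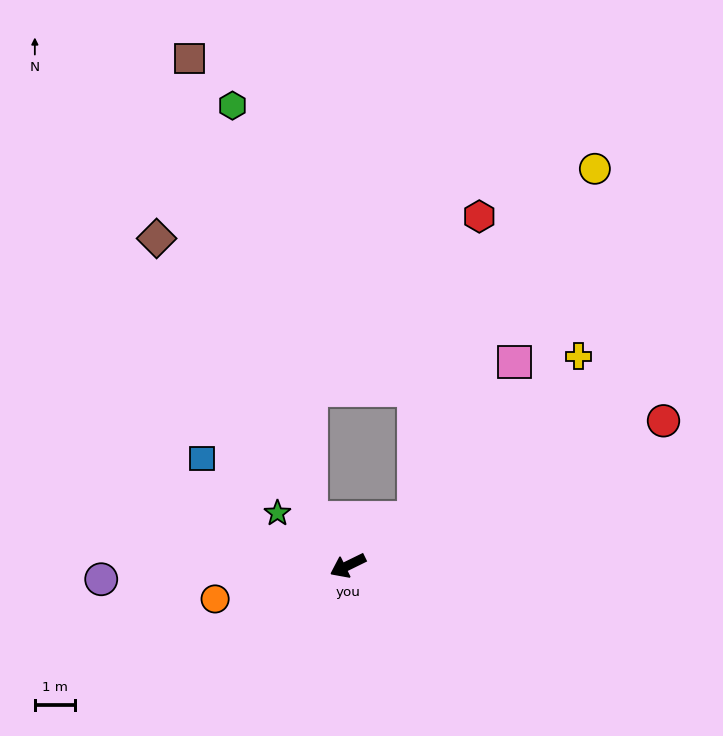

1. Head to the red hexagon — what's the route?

blocked — turn right 170°, forward 2.0 m, then turn left 42°, forward 7.7 m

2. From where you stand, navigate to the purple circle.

turn right 23°, forward 6.2 m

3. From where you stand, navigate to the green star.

turn right 63°, forward 2.2 m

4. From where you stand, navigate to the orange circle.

turn right 12°, forward 3.4 m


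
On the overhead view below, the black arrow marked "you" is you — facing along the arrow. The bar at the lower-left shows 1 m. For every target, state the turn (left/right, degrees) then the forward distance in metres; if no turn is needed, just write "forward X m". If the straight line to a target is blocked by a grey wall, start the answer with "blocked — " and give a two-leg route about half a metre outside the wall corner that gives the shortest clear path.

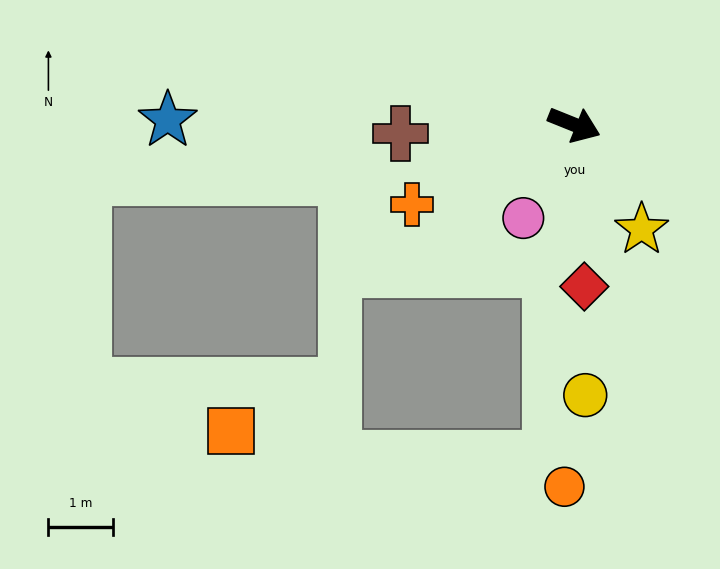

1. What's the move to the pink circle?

turn right 97°, forward 1.7 m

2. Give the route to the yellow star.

turn right 35°, forward 1.9 m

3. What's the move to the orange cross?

turn right 132°, forward 2.8 m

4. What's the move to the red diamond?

turn right 65°, forward 2.5 m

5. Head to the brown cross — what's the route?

turn right 155°, forward 2.7 m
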